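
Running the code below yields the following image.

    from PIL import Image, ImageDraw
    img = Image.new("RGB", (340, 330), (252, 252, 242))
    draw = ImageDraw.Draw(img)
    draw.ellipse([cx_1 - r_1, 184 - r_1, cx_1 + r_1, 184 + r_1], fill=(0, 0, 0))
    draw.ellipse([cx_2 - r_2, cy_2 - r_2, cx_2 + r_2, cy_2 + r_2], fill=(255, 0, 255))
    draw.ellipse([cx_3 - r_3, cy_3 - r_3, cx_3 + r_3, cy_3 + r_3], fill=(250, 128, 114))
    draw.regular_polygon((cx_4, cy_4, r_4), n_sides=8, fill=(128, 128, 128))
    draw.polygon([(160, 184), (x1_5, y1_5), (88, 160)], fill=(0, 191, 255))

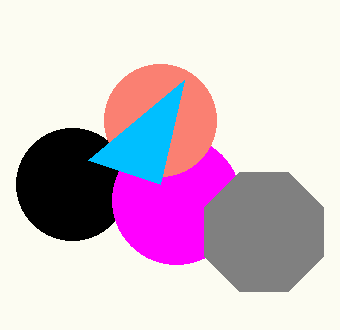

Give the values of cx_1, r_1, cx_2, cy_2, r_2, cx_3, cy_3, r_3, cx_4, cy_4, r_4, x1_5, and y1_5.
cx_1 = 72, r_1 = 56, cx_2 = 176, cy_2 = 200, r_2 = 64, cx_3 = 160, cy_3 = 120, r_3 = 56, cx_4 = 264, cy_4 = 232, r_4 = 64, x1_5 = 184, y1_5 = 80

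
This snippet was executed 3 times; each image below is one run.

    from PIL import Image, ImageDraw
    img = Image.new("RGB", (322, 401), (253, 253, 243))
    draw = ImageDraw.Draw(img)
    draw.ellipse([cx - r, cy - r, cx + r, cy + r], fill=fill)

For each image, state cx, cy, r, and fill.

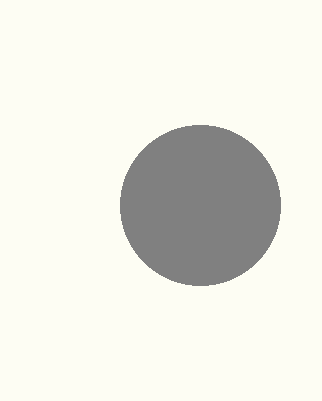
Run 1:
cx = 200; cy = 205; r = 80; fill = 'gray'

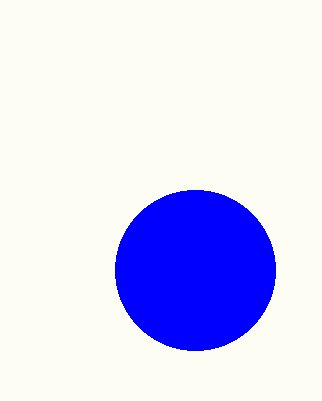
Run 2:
cx = 195; cy = 270; r = 80; fill = 'blue'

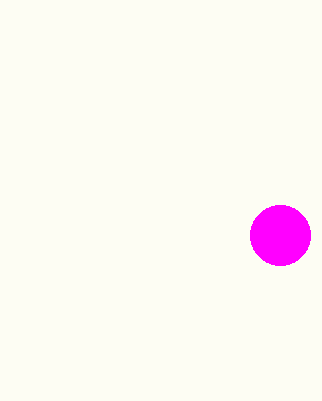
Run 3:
cx = 280, cy = 235, r = 30, fill = 'magenta'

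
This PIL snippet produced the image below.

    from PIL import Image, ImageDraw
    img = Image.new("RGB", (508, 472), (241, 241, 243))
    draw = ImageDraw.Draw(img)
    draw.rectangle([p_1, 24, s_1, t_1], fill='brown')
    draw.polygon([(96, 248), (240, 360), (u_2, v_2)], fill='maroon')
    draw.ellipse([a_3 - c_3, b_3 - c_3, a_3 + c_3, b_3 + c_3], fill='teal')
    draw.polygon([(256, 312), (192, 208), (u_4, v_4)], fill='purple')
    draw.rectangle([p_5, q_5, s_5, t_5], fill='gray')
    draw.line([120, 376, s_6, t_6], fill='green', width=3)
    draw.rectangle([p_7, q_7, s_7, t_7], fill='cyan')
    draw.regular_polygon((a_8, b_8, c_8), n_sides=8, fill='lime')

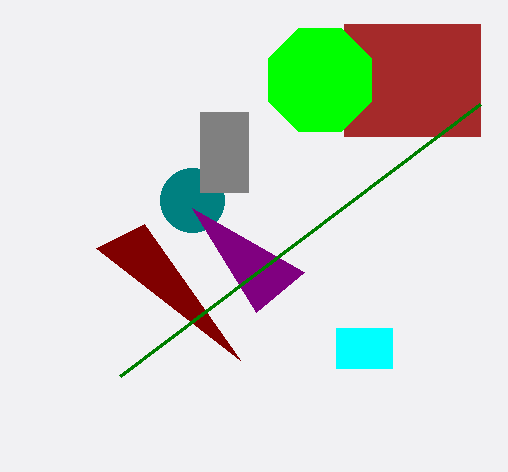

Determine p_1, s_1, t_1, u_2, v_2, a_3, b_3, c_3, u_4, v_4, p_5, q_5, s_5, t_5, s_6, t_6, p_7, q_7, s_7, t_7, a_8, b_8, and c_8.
p_1 = 344, s_1 = 480, t_1 = 136, u_2 = 144, v_2 = 224, a_3 = 192, b_3 = 200, c_3 = 32, u_4 = 304, v_4 = 272, p_5 = 200, q_5 = 112, s_5 = 248, t_5 = 192, s_6 = 480, t_6 = 104, p_7 = 336, q_7 = 328, s_7 = 392, t_7 = 368, a_8 = 320, b_8 = 80, c_8 = 56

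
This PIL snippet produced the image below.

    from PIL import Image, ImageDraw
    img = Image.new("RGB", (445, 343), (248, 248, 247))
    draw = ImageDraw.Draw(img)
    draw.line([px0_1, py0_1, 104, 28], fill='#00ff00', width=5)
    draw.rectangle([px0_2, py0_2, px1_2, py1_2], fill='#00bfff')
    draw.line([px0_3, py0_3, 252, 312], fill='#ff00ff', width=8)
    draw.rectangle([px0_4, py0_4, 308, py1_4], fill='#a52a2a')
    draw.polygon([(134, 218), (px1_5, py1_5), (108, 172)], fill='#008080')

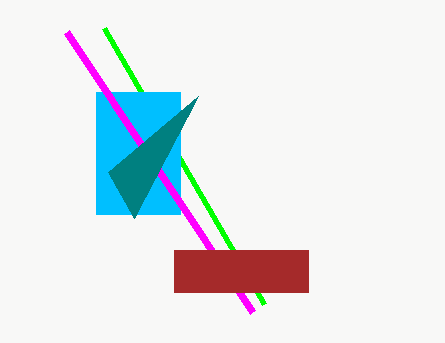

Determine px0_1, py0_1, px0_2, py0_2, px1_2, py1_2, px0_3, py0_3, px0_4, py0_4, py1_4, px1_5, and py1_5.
px0_1 = 264, py0_1 = 304, px0_2 = 96, py0_2 = 92, px1_2 = 180, py1_2 = 214, px0_3 = 66, py0_3 = 32, px0_4 = 174, py0_4 = 250, py1_4 = 292, px1_5 = 198, py1_5 = 96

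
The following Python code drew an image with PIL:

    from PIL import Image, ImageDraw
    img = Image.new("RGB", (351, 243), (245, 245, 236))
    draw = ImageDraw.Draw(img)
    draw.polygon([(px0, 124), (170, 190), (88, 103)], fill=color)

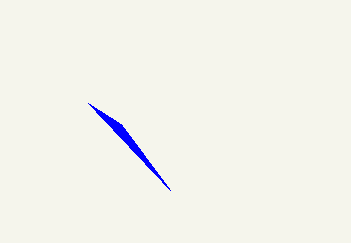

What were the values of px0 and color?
px0 = 121; color = 'blue'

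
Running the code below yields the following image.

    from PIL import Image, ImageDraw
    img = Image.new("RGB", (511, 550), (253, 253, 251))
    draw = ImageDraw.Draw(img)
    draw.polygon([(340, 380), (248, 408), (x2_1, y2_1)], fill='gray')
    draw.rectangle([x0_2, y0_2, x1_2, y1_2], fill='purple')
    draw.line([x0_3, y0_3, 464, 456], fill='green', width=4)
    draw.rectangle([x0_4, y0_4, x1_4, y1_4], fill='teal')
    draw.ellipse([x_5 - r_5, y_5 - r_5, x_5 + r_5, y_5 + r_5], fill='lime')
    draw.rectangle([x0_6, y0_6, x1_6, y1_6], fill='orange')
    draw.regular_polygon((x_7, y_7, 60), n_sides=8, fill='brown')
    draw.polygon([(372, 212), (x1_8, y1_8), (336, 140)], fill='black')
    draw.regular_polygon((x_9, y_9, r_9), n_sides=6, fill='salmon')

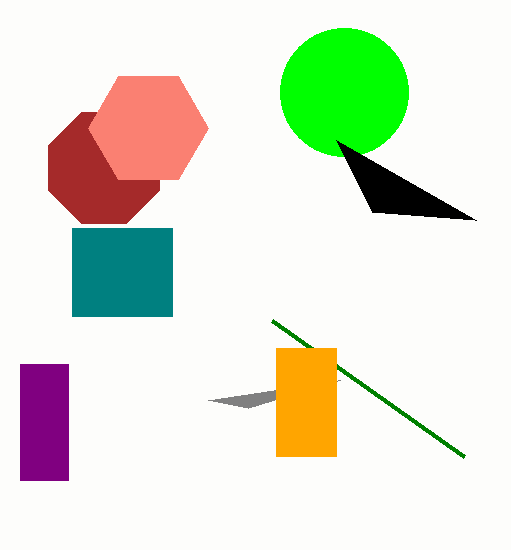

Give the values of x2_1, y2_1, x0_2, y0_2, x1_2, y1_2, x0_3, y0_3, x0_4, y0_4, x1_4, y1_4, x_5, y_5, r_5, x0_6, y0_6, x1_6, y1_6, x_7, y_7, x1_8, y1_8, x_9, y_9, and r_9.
x2_1 = 208; y2_1 = 400; x0_2 = 20; y0_2 = 364; x1_2 = 68; y1_2 = 480; x0_3 = 272; y0_3 = 320; x0_4 = 72; y0_4 = 228; x1_4 = 172; y1_4 = 316; x_5 = 344; y_5 = 92; r_5 = 64; x0_6 = 276; y0_6 = 348; x1_6 = 336; y1_6 = 456; x_7 = 104; y_7 = 168; x1_8 = 476; y1_8 = 220; x_9 = 148; y_9 = 128; r_9 = 60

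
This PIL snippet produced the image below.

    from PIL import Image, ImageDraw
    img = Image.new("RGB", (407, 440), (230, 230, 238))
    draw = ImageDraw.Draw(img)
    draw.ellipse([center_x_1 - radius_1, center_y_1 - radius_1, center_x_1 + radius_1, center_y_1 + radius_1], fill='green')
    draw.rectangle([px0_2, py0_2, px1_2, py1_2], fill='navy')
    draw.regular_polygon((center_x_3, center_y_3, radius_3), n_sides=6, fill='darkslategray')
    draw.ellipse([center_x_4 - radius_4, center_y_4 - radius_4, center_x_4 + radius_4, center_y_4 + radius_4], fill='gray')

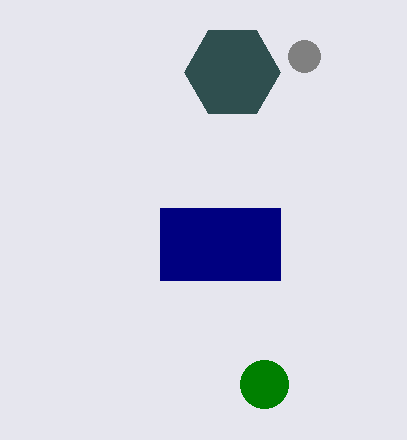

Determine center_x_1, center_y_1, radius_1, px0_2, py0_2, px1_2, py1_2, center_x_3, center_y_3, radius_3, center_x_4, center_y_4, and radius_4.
center_x_1 = 264, center_y_1 = 384, radius_1 = 24, px0_2 = 160, py0_2 = 208, px1_2 = 280, py1_2 = 280, center_x_3 = 232, center_y_3 = 72, radius_3 = 48, center_x_4 = 304, center_y_4 = 56, radius_4 = 16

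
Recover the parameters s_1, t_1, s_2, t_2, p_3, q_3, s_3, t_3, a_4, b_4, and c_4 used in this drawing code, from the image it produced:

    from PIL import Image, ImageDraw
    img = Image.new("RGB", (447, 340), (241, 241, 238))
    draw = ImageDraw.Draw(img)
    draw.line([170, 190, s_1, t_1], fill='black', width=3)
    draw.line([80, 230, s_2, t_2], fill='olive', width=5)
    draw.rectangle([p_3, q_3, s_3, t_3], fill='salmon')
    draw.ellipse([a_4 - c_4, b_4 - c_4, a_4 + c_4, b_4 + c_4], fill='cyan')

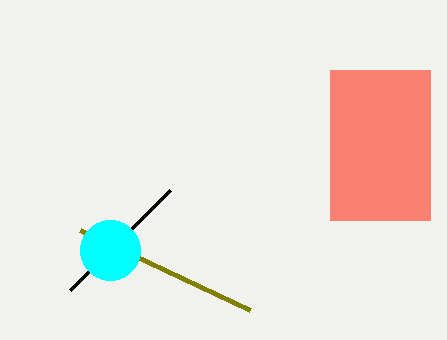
s_1 = 70, t_1 = 290, s_2 = 250, t_2 = 310, p_3 = 330, q_3 = 70, s_3 = 430, t_3 = 220, a_4 = 110, b_4 = 250, c_4 = 30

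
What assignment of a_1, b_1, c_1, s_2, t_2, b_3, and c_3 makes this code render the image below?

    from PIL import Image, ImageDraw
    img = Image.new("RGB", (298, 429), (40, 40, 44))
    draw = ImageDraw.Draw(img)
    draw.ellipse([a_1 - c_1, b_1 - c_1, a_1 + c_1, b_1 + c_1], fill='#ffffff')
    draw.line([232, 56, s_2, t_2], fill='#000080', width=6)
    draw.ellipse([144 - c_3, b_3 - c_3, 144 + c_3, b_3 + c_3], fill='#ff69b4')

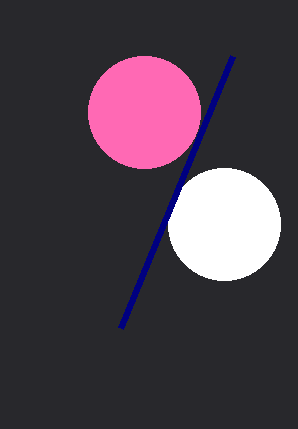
a_1 = 224, b_1 = 224, c_1 = 56, s_2 = 120, t_2 = 328, b_3 = 112, c_3 = 56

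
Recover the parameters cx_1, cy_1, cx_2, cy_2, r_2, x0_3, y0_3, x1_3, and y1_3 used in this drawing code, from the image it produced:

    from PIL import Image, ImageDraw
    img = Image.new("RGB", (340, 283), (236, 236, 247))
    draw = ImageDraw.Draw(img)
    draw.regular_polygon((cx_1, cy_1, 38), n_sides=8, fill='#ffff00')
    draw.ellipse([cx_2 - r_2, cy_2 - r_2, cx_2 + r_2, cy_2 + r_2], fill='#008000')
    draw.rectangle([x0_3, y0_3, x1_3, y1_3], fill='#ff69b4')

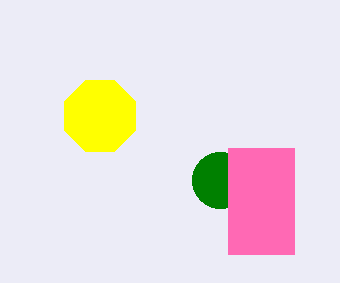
cx_1 = 100, cy_1 = 116, cx_2 = 220, cy_2 = 180, r_2 = 28, x0_3 = 228, y0_3 = 148, x1_3 = 294, y1_3 = 254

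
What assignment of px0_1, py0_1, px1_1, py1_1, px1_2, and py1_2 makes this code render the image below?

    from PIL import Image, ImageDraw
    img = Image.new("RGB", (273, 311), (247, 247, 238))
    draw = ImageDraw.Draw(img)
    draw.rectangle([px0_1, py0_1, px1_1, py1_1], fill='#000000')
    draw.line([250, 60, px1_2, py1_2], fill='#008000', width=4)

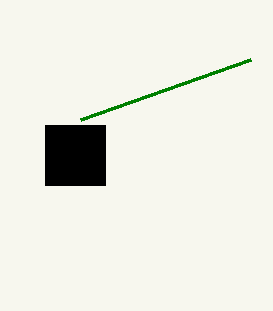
px0_1 = 45, py0_1 = 125, px1_1 = 105, py1_1 = 185, px1_2 = 80, py1_2 = 120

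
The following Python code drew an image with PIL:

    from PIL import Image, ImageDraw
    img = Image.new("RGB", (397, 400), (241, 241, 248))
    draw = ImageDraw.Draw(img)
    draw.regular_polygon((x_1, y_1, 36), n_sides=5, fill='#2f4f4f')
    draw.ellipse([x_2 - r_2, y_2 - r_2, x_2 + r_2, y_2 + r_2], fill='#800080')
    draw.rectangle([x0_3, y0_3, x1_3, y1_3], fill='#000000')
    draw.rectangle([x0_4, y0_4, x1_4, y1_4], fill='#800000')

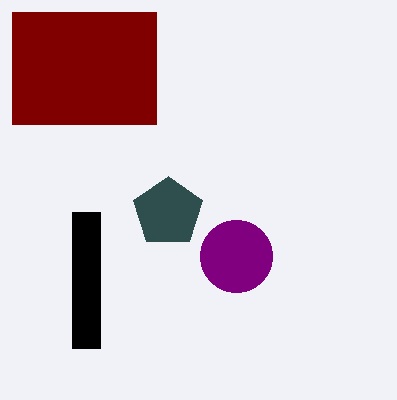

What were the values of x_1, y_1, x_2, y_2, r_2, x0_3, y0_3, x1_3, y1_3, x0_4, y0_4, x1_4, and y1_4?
x_1 = 168; y_1 = 212; x_2 = 236; y_2 = 256; r_2 = 36; x0_3 = 72; y0_3 = 212; x1_3 = 100; y1_3 = 348; x0_4 = 12; y0_4 = 12; x1_4 = 156; y1_4 = 124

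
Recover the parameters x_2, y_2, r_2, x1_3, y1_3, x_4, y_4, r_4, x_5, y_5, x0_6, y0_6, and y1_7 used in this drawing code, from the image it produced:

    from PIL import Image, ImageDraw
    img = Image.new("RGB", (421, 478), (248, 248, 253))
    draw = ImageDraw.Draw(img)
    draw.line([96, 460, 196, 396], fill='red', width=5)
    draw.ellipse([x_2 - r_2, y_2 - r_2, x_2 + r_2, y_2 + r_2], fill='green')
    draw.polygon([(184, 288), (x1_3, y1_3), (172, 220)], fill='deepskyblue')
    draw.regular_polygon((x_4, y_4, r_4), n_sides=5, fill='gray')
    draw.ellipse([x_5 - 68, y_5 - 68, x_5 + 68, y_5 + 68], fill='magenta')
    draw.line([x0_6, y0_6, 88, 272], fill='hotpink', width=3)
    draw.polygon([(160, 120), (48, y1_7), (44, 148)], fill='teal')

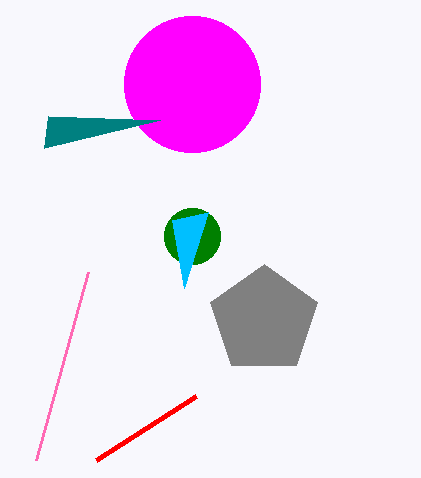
x_2 = 192; y_2 = 236; r_2 = 28; x1_3 = 208; y1_3 = 212; x_4 = 264; y_4 = 320; r_4 = 56; x_5 = 192; y_5 = 84; x0_6 = 36; y0_6 = 460; y1_7 = 116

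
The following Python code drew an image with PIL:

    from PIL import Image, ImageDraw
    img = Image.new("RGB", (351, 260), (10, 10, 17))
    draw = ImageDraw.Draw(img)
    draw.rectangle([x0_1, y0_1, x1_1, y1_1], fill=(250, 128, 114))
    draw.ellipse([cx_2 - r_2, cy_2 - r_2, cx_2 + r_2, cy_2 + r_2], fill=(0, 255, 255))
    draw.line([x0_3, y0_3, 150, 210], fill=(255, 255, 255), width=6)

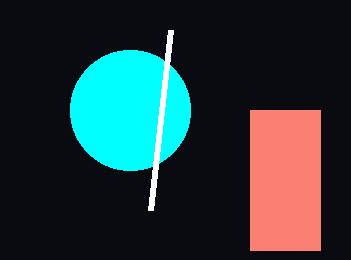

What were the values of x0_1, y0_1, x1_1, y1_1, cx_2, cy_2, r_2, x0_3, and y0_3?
x0_1 = 250; y0_1 = 110; x1_1 = 320; y1_1 = 250; cx_2 = 130; cy_2 = 110; r_2 = 60; x0_3 = 170; y0_3 = 30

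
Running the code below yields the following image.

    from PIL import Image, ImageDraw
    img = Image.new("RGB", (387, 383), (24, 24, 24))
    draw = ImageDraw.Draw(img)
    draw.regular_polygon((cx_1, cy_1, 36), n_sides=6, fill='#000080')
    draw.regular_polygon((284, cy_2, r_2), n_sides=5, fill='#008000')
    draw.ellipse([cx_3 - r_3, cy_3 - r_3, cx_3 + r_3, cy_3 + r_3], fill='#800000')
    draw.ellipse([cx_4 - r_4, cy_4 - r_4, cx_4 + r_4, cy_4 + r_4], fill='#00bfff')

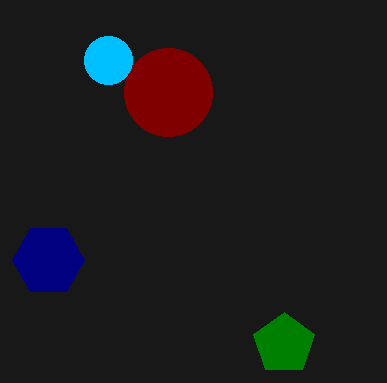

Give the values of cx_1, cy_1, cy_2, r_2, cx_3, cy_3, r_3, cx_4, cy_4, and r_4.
cx_1 = 48; cy_1 = 260; cy_2 = 344; r_2 = 32; cx_3 = 168; cy_3 = 92; r_3 = 44; cx_4 = 108; cy_4 = 60; r_4 = 24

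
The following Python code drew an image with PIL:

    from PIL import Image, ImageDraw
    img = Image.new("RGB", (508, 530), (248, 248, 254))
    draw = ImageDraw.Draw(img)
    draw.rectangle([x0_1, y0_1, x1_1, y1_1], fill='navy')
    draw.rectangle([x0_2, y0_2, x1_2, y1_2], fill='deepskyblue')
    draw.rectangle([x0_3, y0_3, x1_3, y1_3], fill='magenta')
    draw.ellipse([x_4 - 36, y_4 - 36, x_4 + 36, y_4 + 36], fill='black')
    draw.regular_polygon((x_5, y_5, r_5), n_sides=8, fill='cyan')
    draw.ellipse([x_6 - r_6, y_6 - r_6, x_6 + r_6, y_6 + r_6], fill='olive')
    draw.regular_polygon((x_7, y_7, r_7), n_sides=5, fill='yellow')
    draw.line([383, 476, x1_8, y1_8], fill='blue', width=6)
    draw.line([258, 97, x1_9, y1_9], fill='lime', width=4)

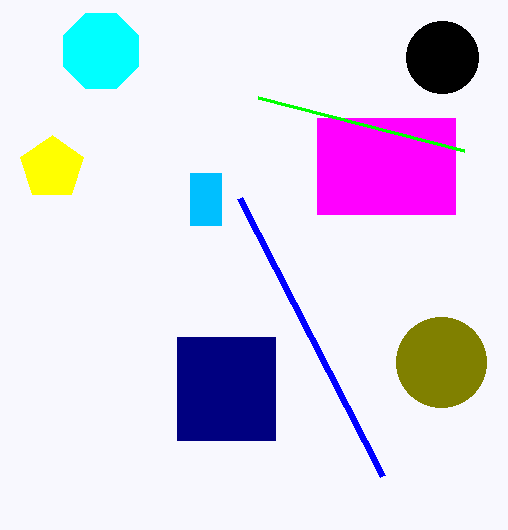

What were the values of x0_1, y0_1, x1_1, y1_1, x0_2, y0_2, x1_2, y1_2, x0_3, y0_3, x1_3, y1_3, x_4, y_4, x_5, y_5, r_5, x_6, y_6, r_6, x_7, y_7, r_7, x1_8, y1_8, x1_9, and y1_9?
x0_1 = 177; y0_1 = 337; x1_1 = 275; y1_1 = 440; x0_2 = 190; y0_2 = 173; x1_2 = 221; y1_2 = 225; x0_3 = 317; y0_3 = 118; x1_3 = 455; y1_3 = 214; x_4 = 442; y_4 = 57; x_5 = 101; y_5 = 51; r_5 = 41; x_6 = 441; y_6 = 362; r_6 = 45; x_7 = 52; y_7 = 168; r_7 = 33; x1_8 = 240; y1_8 = 198; x1_9 = 464; y1_9 = 150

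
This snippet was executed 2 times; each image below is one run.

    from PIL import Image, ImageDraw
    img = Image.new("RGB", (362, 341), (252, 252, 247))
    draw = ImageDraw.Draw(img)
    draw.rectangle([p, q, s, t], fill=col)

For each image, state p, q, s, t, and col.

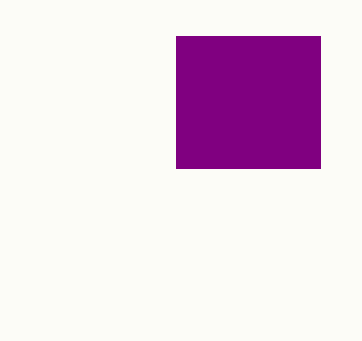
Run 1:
p = 176
q = 36
s = 320
t = 168
col = 'purple'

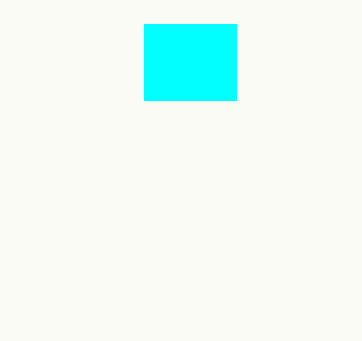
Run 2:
p = 144; q = 24; s = 236; t = 100; col = 'cyan'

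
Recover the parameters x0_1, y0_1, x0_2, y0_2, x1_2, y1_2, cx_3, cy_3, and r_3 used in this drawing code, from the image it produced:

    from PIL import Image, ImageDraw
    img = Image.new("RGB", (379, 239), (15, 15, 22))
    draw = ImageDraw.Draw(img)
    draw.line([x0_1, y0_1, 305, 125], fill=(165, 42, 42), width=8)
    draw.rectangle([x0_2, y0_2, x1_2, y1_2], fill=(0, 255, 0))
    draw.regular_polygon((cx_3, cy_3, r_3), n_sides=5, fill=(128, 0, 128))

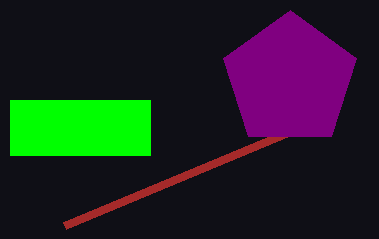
x0_1 = 65, y0_1 = 225, x0_2 = 10, y0_2 = 100, x1_2 = 150, y1_2 = 155, cx_3 = 290, cy_3 = 80, r_3 = 70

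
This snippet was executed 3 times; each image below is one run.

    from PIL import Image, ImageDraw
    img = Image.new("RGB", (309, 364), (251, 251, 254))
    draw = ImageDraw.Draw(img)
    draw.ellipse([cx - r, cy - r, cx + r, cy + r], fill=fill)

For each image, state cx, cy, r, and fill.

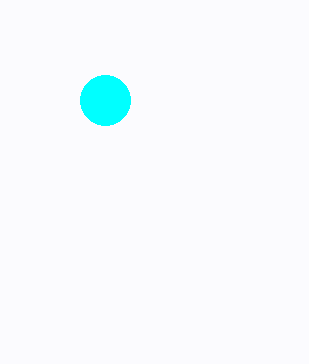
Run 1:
cx = 105; cy = 100; r = 25; fill = 'cyan'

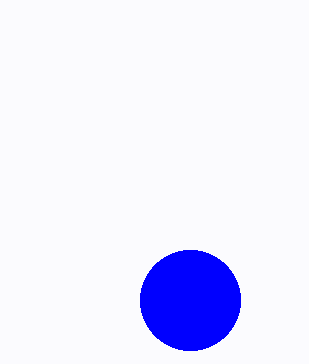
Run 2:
cx = 190; cy = 300; r = 50; fill = 'blue'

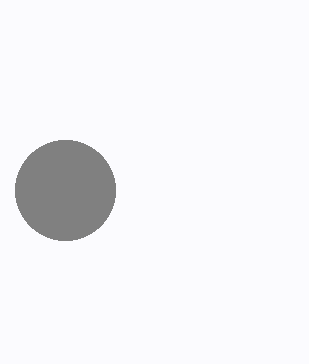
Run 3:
cx = 65; cy = 190; r = 50; fill = 'gray'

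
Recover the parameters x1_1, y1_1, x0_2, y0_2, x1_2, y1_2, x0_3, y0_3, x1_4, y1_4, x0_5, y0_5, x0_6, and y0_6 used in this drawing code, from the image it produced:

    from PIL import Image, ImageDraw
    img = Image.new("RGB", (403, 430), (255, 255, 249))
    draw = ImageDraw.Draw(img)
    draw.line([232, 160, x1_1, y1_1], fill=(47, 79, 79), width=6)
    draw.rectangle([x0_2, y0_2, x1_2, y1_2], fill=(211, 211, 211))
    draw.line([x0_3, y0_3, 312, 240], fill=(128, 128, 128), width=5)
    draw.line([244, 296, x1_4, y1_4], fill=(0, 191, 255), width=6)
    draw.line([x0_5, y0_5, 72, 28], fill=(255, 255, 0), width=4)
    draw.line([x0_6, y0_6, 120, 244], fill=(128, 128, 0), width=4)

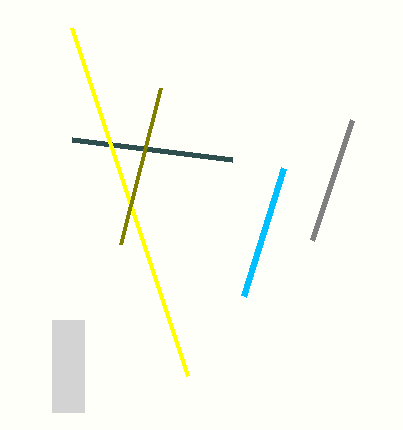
x1_1 = 72; y1_1 = 140; x0_2 = 52; y0_2 = 320; x1_2 = 84; y1_2 = 412; x0_3 = 352; y0_3 = 120; x1_4 = 284; y1_4 = 168; x0_5 = 188; y0_5 = 376; x0_6 = 160; y0_6 = 88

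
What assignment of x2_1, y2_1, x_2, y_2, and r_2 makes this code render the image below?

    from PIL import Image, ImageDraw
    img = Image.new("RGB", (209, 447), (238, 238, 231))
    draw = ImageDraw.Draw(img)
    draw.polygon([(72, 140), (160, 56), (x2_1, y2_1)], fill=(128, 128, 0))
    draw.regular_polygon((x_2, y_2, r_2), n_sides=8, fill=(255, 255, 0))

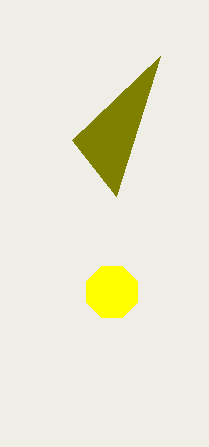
x2_1 = 116
y2_1 = 196
x_2 = 112
y_2 = 292
r_2 = 28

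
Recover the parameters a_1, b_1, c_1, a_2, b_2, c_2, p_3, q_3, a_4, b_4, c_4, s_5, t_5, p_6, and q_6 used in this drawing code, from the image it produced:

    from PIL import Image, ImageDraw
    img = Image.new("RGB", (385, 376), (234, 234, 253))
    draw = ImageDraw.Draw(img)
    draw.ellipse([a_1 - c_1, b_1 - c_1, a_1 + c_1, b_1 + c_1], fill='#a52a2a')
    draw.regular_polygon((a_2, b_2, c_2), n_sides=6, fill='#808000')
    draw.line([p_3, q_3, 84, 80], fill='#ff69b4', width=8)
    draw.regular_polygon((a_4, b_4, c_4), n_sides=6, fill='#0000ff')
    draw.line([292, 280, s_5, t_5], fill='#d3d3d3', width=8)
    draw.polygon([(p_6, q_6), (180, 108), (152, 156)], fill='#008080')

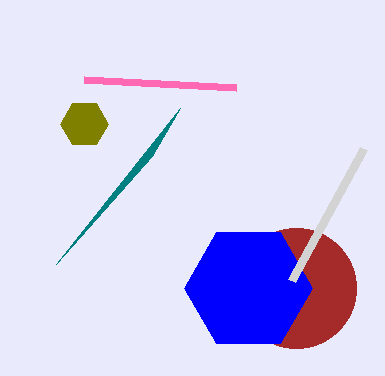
a_1 = 296
b_1 = 288
c_1 = 60
a_2 = 84
b_2 = 124
c_2 = 24
p_3 = 236
q_3 = 88
a_4 = 248
b_4 = 288
c_4 = 64
s_5 = 364
t_5 = 148
p_6 = 56
q_6 = 264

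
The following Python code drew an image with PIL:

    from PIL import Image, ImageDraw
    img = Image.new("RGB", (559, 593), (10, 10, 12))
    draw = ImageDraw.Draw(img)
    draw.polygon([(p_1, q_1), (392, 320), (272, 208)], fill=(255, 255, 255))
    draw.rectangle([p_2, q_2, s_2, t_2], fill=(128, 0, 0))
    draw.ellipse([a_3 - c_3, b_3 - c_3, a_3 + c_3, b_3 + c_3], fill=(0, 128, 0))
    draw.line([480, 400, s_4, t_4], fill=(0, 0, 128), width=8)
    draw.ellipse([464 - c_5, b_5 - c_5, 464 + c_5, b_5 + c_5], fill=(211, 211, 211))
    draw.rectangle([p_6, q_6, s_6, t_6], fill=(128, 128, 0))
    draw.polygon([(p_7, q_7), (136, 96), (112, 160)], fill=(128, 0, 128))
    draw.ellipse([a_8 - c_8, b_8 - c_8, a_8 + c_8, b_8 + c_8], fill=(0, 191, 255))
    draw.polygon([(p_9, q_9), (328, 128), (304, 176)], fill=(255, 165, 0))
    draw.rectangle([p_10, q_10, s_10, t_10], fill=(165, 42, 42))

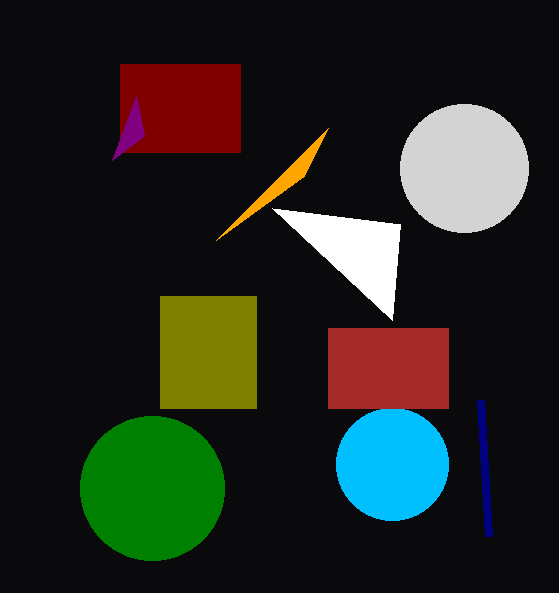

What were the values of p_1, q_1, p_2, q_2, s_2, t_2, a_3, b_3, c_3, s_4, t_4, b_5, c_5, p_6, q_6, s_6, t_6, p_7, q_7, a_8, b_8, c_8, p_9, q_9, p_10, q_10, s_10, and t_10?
p_1 = 400; q_1 = 224; p_2 = 120; q_2 = 64; s_2 = 240; t_2 = 152; a_3 = 152; b_3 = 488; c_3 = 72; s_4 = 488; t_4 = 536; b_5 = 168; c_5 = 64; p_6 = 160; q_6 = 296; s_6 = 256; t_6 = 408; p_7 = 144; q_7 = 136; a_8 = 392; b_8 = 464; c_8 = 56; p_9 = 216; q_9 = 240; p_10 = 328; q_10 = 328; s_10 = 448; t_10 = 408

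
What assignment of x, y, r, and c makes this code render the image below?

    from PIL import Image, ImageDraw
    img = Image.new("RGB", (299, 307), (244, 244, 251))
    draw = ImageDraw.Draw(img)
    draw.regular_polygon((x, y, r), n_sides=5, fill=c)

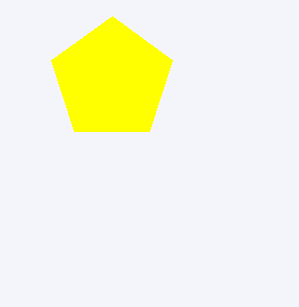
x = 112
y = 80
r = 64
c = 'yellow'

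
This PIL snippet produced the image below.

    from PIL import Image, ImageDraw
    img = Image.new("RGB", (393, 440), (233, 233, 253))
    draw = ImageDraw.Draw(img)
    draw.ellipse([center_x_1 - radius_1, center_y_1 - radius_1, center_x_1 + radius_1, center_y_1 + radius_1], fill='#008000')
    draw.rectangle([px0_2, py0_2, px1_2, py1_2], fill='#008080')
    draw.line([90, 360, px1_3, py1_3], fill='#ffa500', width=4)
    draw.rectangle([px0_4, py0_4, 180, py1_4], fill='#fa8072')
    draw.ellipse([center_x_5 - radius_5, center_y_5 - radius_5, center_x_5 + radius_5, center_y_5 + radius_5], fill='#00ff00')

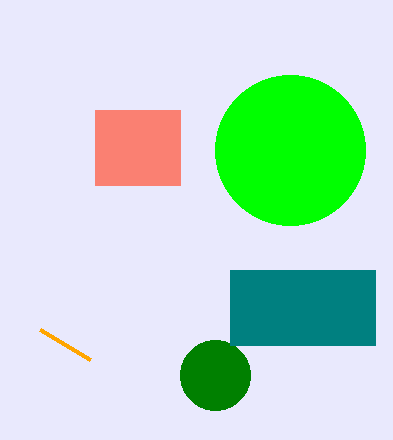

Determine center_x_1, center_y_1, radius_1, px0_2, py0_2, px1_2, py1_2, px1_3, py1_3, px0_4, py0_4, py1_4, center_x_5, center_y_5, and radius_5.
center_x_1 = 215, center_y_1 = 375, radius_1 = 35, px0_2 = 230, py0_2 = 270, px1_2 = 375, py1_2 = 345, px1_3 = 40, py1_3 = 330, px0_4 = 95, py0_4 = 110, py1_4 = 185, center_x_5 = 290, center_y_5 = 150, radius_5 = 75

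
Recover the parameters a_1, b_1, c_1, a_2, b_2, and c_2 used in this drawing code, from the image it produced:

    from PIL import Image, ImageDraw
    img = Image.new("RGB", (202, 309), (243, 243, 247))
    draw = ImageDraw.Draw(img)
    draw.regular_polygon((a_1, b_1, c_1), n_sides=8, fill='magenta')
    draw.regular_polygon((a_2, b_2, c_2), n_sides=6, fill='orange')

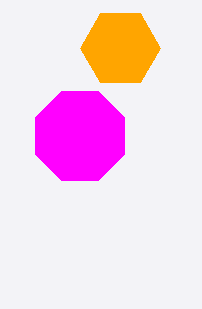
a_1 = 80; b_1 = 136; c_1 = 48; a_2 = 120; b_2 = 48; c_2 = 40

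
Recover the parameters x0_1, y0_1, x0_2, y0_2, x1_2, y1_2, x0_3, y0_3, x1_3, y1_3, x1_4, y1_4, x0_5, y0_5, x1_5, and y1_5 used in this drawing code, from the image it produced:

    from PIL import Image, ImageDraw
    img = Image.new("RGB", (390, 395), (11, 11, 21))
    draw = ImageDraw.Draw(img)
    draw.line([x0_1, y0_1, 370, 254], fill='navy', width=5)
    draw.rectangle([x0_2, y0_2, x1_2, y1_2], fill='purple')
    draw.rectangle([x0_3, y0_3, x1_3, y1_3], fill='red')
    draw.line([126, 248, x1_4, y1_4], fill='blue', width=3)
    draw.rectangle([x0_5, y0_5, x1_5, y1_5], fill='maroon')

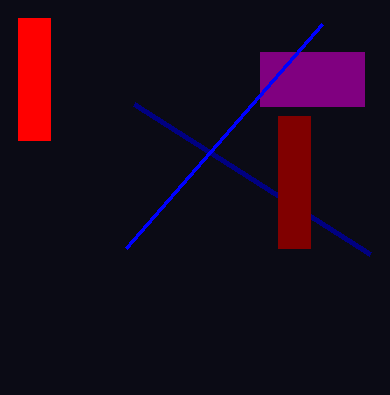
x0_1 = 134
y0_1 = 104
x0_2 = 260
y0_2 = 52
x1_2 = 364
y1_2 = 106
x0_3 = 18
y0_3 = 18
x1_3 = 50
y1_3 = 140
x1_4 = 322
y1_4 = 24
x0_5 = 278
y0_5 = 116
x1_5 = 310
y1_5 = 248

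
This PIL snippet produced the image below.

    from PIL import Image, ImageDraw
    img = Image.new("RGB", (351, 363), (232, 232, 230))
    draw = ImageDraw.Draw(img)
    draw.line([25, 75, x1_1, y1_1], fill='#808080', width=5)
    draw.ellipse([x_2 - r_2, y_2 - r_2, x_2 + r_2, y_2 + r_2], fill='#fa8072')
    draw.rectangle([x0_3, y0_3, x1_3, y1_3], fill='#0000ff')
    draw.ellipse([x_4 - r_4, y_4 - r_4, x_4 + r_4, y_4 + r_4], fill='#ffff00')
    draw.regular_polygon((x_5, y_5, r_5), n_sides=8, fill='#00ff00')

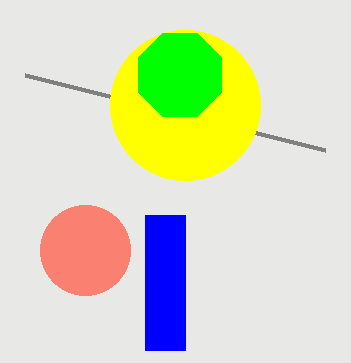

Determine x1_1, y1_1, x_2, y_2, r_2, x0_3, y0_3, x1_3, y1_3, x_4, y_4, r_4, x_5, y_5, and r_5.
x1_1 = 325, y1_1 = 150, x_2 = 85, y_2 = 250, r_2 = 45, x0_3 = 145, y0_3 = 215, x1_3 = 185, y1_3 = 350, x_4 = 185, y_4 = 105, r_4 = 75, x_5 = 180, y_5 = 75, r_5 = 45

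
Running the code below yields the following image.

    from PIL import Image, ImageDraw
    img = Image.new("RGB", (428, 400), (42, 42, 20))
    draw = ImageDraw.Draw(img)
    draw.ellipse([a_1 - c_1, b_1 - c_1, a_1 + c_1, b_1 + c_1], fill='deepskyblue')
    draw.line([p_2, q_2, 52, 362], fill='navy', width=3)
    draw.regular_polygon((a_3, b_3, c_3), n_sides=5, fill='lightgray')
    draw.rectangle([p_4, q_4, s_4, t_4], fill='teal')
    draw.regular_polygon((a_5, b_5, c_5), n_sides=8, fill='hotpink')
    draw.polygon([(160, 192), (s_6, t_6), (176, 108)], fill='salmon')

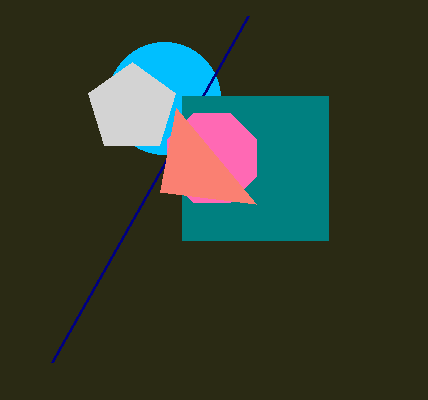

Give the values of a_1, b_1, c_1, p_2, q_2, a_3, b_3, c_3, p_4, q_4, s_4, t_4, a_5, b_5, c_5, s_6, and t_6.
a_1 = 164, b_1 = 98, c_1 = 56, p_2 = 248, q_2 = 16, a_3 = 132, b_3 = 108, c_3 = 46, p_4 = 182, q_4 = 96, s_4 = 328, t_4 = 240, a_5 = 212, b_5 = 158, c_5 = 48, s_6 = 256, t_6 = 204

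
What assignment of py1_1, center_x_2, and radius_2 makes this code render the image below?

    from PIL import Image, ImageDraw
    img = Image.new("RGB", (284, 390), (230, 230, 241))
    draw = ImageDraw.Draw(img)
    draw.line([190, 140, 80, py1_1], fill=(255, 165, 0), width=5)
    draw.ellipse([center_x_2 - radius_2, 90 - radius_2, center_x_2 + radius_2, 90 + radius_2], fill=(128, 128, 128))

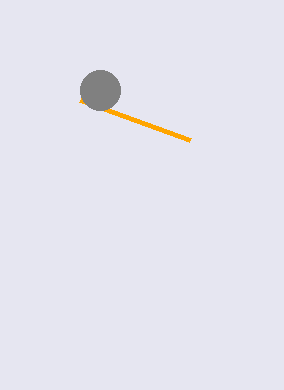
py1_1 = 100
center_x_2 = 100
radius_2 = 20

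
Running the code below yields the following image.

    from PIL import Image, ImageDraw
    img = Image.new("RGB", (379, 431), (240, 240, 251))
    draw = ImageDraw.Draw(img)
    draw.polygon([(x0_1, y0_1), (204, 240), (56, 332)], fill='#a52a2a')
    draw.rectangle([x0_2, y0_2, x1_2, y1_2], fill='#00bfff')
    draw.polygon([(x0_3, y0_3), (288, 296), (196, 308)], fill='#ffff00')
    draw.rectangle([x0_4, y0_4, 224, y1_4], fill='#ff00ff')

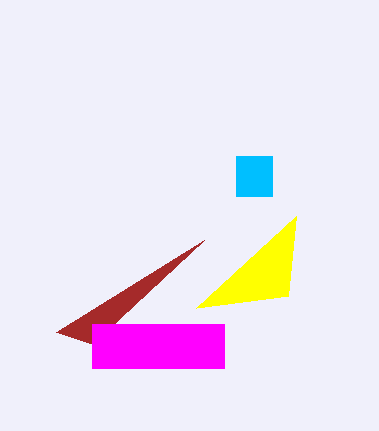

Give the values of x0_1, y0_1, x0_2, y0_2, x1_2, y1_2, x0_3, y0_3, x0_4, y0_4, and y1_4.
x0_1 = 92, y0_1 = 344, x0_2 = 236, y0_2 = 156, x1_2 = 272, y1_2 = 196, x0_3 = 296, y0_3 = 216, x0_4 = 92, y0_4 = 324, y1_4 = 368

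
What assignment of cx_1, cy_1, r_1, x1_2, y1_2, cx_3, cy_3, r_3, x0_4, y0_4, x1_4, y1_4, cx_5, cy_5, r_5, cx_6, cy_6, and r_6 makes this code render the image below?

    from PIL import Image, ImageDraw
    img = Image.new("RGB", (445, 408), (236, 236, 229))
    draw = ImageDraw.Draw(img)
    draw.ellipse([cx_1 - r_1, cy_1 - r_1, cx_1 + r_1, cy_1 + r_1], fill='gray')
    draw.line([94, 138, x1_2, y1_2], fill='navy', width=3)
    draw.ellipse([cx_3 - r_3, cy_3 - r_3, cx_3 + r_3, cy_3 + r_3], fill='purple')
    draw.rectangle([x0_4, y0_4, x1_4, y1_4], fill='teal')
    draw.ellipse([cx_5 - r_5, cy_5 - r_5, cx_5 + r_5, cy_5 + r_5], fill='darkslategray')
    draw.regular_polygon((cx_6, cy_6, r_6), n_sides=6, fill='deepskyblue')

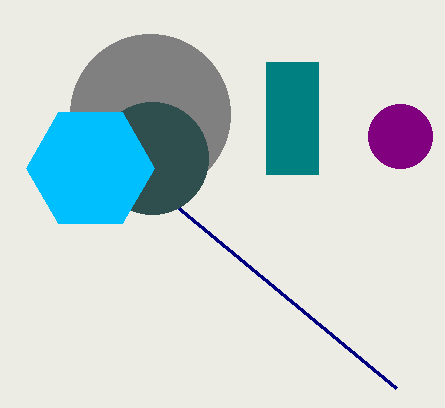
cx_1 = 150; cy_1 = 114; r_1 = 80; x1_2 = 396; y1_2 = 388; cx_3 = 400; cy_3 = 136; r_3 = 32; x0_4 = 266; y0_4 = 62; x1_4 = 318; y1_4 = 174; cx_5 = 152; cy_5 = 158; r_5 = 56; cx_6 = 90; cy_6 = 168; r_6 = 64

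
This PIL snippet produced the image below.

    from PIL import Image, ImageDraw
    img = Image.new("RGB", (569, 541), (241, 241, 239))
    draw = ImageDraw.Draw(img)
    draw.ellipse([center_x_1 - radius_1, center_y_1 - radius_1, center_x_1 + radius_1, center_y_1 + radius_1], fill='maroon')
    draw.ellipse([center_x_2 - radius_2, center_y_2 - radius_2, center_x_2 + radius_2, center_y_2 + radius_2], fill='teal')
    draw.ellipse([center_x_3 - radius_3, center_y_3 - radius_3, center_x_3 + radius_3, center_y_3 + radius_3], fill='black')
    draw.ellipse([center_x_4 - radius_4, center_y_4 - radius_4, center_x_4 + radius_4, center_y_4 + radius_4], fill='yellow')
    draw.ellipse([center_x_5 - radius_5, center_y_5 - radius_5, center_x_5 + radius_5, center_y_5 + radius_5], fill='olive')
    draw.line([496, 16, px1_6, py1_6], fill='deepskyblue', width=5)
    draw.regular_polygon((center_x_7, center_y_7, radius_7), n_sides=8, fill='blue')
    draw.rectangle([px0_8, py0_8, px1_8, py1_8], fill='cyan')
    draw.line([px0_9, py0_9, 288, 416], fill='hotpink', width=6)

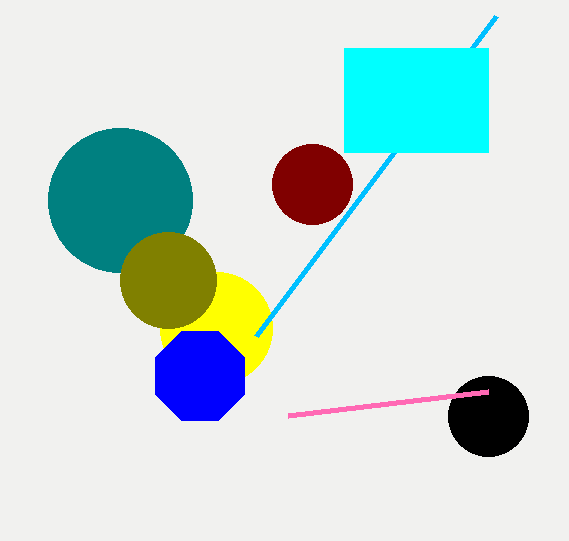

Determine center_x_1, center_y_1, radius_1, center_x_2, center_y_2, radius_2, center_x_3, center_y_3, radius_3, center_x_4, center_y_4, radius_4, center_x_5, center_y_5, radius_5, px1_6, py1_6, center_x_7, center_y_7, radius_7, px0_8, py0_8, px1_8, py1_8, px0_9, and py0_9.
center_x_1 = 312; center_y_1 = 184; radius_1 = 40; center_x_2 = 120; center_y_2 = 200; radius_2 = 72; center_x_3 = 488; center_y_3 = 416; radius_3 = 40; center_x_4 = 216; center_y_4 = 328; radius_4 = 56; center_x_5 = 168; center_y_5 = 280; radius_5 = 48; px1_6 = 256; py1_6 = 336; center_x_7 = 200; center_y_7 = 376; radius_7 = 48; px0_8 = 344; py0_8 = 48; px1_8 = 488; py1_8 = 152; px0_9 = 488; py0_9 = 392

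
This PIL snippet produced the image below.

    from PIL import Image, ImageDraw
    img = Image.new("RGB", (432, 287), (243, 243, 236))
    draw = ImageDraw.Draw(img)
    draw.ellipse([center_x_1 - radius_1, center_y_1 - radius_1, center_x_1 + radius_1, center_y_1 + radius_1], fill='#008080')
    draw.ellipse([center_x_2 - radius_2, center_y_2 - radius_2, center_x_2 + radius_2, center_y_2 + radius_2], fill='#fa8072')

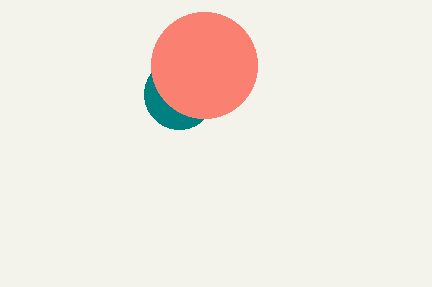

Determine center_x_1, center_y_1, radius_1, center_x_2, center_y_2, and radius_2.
center_x_1 = 179
center_y_1 = 94
radius_1 = 35
center_x_2 = 204
center_y_2 = 65
radius_2 = 53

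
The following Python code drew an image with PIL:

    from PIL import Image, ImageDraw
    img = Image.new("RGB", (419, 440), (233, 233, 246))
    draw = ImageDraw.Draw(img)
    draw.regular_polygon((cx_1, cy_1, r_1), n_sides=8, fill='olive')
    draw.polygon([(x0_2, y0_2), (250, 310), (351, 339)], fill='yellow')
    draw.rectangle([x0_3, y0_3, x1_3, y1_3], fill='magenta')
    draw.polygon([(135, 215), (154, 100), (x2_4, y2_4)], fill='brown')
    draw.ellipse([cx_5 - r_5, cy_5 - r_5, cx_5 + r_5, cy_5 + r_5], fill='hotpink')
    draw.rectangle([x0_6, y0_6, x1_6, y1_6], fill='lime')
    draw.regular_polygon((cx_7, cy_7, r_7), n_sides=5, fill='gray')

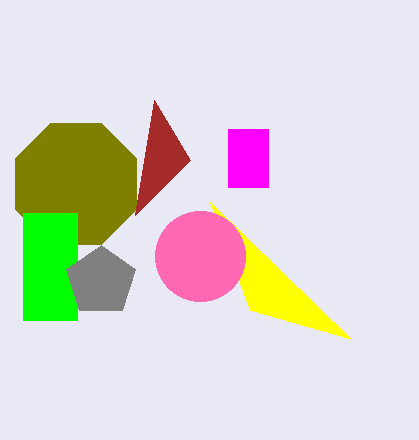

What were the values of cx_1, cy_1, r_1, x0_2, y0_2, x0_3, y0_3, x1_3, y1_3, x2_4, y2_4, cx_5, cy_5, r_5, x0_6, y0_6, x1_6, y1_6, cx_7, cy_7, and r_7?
cx_1 = 76, cy_1 = 184, r_1 = 66, x0_2 = 210, y0_2 = 202, x0_3 = 228, y0_3 = 129, x1_3 = 268, y1_3 = 187, x2_4 = 190, y2_4 = 160, cx_5 = 200, cy_5 = 256, r_5 = 45, x0_6 = 23, y0_6 = 213, x1_6 = 77, y1_6 = 320, cx_7 = 101, cy_7 = 281, r_7 = 36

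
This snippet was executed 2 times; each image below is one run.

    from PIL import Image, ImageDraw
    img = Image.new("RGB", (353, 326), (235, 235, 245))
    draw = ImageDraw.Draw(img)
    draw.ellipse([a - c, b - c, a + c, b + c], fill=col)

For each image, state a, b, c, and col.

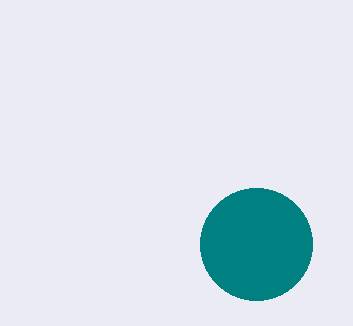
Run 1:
a = 256
b = 244
c = 56
col = 'teal'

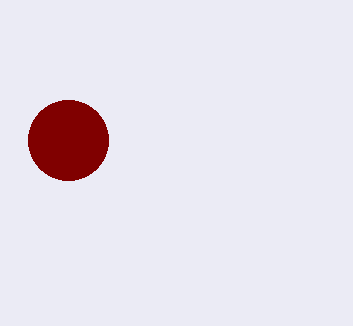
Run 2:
a = 68, b = 140, c = 40, col = 'maroon'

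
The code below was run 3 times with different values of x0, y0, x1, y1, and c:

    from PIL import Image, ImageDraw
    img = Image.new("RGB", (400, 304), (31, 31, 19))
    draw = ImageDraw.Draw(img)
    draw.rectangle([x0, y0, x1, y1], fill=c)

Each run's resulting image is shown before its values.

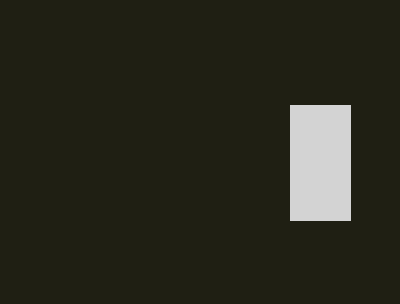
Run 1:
x0 = 290; y0 = 105; x1 = 350; y1 = 220; c = 'lightgray'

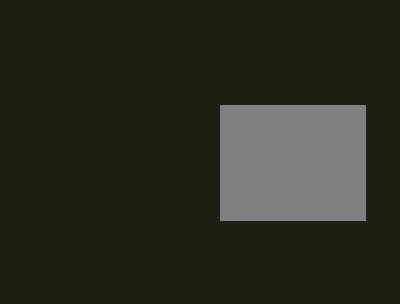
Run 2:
x0 = 220, y0 = 105, x1 = 365, y1 = 220, c = 'gray'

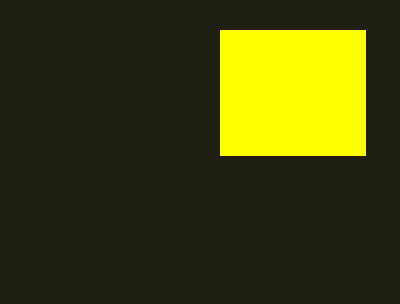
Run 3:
x0 = 220; y0 = 30; x1 = 365; y1 = 155; c = 'yellow'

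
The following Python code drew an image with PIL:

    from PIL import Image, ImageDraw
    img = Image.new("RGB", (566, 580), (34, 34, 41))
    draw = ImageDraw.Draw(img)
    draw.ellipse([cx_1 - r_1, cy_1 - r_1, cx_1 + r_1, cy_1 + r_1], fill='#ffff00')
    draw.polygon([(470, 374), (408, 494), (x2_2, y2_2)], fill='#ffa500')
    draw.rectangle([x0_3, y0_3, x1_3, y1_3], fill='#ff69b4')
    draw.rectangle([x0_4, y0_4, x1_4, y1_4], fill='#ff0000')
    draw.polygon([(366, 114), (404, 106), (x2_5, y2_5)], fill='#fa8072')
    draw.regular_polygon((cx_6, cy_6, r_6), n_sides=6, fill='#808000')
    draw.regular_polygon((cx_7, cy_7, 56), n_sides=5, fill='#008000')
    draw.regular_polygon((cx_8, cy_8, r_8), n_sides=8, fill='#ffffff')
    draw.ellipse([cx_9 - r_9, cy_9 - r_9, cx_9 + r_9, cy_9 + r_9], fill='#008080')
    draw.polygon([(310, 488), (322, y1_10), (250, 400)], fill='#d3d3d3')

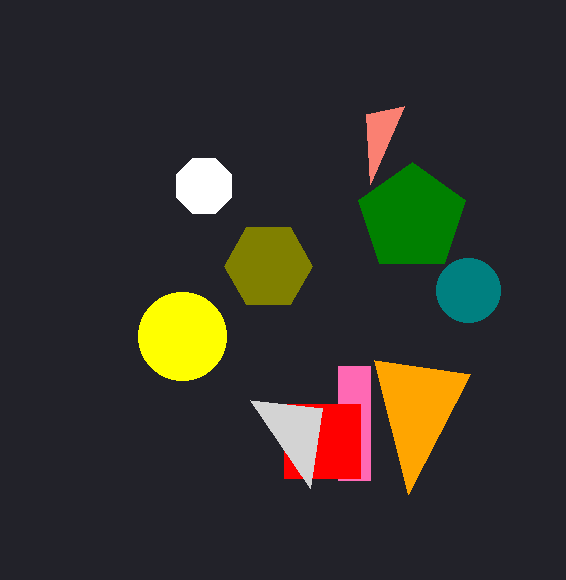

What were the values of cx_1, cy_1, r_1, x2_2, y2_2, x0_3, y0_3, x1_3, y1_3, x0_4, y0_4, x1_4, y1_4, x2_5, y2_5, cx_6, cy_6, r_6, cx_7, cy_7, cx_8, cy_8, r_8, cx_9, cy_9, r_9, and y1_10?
cx_1 = 182
cy_1 = 336
r_1 = 44
x2_2 = 374
y2_2 = 360
x0_3 = 338
y0_3 = 366
x1_3 = 370
y1_3 = 480
x0_4 = 284
y0_4 = 404
x1_4 = 360
y1_4 = 478
x2_5 = 370
y2_5 = 184
cx_6 = 268
cy_6 = 266
r_6 = 44
cx_7 = 412
cy_7 = 218
cx_8 = 204
cy_8 = 186
r_8 = 30
cx_9 = 468
cy_9 = 290
r_9 = 32
y1_10 = 408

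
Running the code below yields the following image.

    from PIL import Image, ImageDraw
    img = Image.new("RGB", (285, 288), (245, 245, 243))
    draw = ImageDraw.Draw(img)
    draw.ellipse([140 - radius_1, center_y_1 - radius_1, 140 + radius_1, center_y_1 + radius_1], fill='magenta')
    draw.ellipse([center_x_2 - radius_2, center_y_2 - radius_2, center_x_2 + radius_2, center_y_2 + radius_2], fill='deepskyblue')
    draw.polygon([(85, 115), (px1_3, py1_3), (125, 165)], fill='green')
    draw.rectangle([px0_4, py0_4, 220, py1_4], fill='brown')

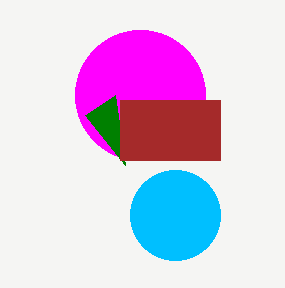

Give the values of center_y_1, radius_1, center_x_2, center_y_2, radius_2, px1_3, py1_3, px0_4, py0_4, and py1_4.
center_y_1 = 95; radius_1 = 65; center_x_2 = 175; center_y_2 = 215; radius_2 = 45; px1_3 = 115; py1_3 = 95; px0_4 = 120; py0_4 = 100; py1_4 = 160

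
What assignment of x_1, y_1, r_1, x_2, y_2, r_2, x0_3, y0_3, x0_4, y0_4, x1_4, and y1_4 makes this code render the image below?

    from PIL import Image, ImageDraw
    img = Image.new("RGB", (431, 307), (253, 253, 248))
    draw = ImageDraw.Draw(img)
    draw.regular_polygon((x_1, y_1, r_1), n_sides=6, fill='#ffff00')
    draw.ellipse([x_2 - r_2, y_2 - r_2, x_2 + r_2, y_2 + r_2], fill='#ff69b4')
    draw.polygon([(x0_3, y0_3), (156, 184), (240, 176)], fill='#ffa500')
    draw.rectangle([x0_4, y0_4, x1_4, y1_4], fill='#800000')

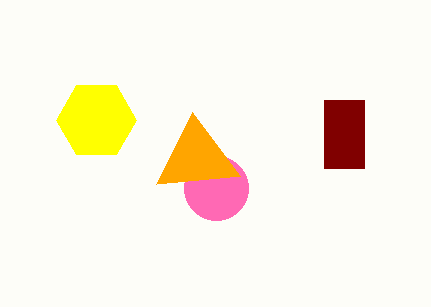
x_1 = 96; y_1 = 120; r_1 = 40; x_2 = 216; y_2 = 188; r_2 = 32; x0_3 = 192; y0_3 = 112; x0_4 = 324; y0_4 = 100; x1_4 = 364; y1_4 = 168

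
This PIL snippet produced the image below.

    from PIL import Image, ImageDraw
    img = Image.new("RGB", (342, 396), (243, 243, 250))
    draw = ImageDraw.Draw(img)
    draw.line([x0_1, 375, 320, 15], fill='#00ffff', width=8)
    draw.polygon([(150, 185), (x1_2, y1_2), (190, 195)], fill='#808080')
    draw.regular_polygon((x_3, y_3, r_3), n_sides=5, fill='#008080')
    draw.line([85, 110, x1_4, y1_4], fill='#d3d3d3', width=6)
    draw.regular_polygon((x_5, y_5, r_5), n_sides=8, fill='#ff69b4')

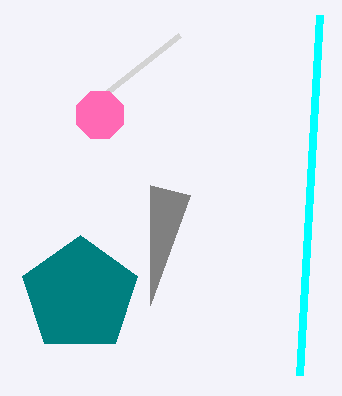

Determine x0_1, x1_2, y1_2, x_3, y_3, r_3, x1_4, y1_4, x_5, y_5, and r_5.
x0_1 = 300
x1_2 = 150
y1_2 = 305
x_3 = 80
y_3 = 295
r_3 = 60
x1_4 = 180
y1_4 = 35
x_5 = 100
y_5 = 115
r_5 = 25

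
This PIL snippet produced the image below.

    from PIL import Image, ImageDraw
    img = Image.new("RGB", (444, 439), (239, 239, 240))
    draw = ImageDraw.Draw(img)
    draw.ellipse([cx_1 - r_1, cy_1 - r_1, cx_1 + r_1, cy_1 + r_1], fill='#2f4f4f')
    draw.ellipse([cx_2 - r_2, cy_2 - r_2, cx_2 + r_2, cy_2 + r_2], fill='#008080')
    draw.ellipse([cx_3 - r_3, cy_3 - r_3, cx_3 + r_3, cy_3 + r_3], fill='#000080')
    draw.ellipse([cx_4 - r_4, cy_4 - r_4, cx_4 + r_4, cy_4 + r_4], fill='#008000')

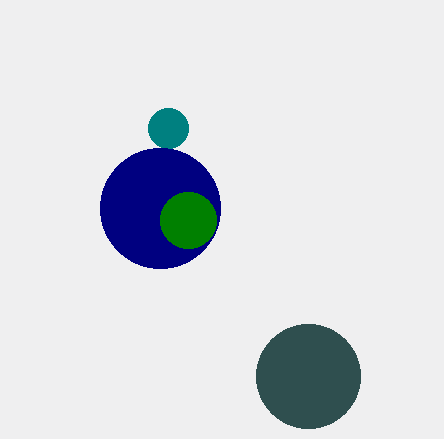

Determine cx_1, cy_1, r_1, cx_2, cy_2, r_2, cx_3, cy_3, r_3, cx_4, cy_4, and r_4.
cx_1 = 308
cy_1 = 376
r_1 = 52
cx_2 = 168
cy_2 = 128
r_2 = 20
cx_3 = 160
cy_3 = 208
r_3 = 60
cx_4 = 188
cy_4 = 220
r_4 = 28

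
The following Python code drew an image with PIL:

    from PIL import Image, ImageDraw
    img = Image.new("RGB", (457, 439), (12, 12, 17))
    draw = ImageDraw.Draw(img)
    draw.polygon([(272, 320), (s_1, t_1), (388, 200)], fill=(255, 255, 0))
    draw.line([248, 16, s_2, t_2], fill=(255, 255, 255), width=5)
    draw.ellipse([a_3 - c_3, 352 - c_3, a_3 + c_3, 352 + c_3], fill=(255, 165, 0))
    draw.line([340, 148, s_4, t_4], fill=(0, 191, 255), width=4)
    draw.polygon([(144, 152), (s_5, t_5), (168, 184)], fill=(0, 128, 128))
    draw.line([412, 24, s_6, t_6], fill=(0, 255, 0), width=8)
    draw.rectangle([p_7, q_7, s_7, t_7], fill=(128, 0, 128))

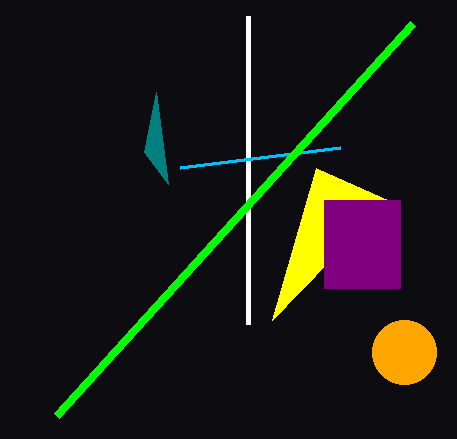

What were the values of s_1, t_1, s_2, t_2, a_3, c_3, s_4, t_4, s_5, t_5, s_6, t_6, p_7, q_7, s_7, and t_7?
s_1 = 316, t_1 = 168, s_2 = 248, t_2 = 324, a_3 = 404, c_3 = 32, s_4 = 180, t_4 = 168, s_5 = 156, t_5 = 92, s_6 = 56, t_6 = 416, p_7 = 324, q_7 = 200, s_7 = 400, t_7 = 288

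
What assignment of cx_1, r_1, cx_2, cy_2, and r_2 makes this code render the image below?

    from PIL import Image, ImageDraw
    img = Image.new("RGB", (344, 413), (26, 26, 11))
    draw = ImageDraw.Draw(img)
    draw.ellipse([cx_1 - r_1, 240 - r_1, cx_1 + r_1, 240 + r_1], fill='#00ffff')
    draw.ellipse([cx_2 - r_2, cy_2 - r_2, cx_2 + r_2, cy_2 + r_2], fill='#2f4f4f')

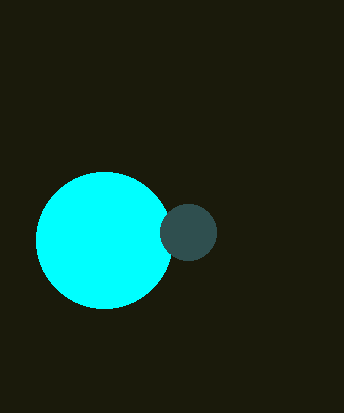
cx_1 = 104
r_1 = 68
cx_2 = 188
cy_2 = 232
r_2 = 28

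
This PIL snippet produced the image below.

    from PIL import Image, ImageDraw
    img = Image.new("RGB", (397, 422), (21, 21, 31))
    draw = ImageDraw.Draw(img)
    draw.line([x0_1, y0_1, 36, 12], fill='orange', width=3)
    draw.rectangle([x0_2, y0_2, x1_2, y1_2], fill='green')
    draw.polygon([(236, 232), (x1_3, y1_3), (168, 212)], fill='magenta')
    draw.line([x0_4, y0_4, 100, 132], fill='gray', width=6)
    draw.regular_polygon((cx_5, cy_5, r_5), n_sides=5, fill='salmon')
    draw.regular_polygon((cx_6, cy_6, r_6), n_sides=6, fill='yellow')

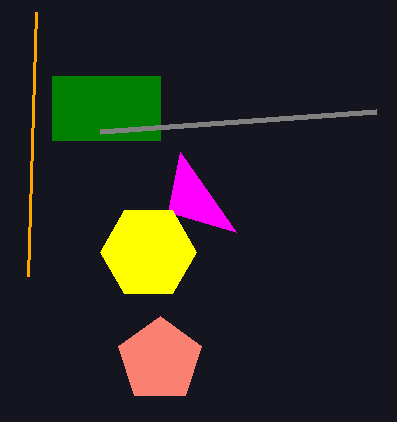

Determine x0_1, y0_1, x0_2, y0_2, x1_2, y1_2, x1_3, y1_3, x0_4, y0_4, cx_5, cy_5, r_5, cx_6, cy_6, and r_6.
x0_1 = 28
y0_1 = 276
x0_2 = 52
y0_2 = 76
x1_2 = 160
y1_2 = 140
x1_3 = 180
y1_3 = 152
x0_4 = 376
y0_4 = 112
cx_5 = 160
cy_5 = 360
r_5 = 44
cx_6 = 148
cy_6 = 252
r_6 = 48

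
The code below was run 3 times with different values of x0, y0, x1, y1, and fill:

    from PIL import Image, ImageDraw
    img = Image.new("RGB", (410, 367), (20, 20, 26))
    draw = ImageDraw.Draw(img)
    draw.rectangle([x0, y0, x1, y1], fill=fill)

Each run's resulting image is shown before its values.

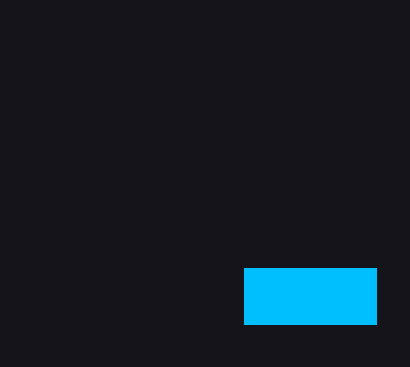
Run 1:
x0 = 244; y0 = 268; x1 = 376; y1 = 324; fill = 'deepskyblue'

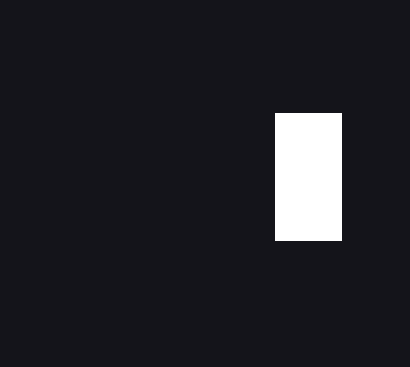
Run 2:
x0 = 275; y0 = 113; x1 = 341; y1 = 240; fill = 'white'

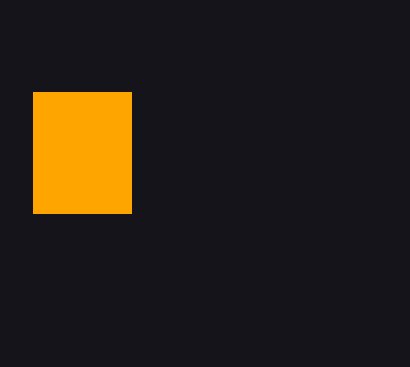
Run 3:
x0 = 33
y0 = 92
x1 = 131
y1 = 213
fill = 'orange'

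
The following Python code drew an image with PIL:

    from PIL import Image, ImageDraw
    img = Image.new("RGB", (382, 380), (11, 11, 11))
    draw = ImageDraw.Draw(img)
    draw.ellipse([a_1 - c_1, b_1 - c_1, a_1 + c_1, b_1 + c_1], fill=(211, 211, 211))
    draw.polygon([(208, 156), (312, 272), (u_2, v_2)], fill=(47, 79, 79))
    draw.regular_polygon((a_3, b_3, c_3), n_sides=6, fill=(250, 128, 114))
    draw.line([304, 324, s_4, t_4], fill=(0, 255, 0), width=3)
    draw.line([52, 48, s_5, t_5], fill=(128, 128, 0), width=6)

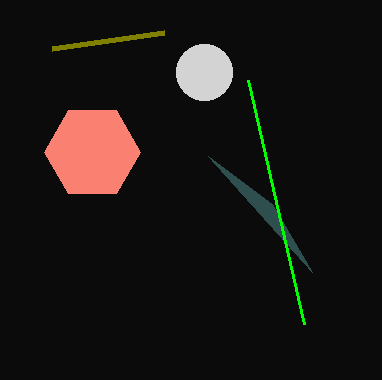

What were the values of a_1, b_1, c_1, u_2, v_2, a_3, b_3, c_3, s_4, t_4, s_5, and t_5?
a_1 = 204
b_1 = 72
c_1 = 28
u_2 = 272
v_2 = 204
a_3 = 92
b_3 = 152
c_3 = 48
s_4 = 248
t_4 = 80
s_5 = 164
t_5 = 32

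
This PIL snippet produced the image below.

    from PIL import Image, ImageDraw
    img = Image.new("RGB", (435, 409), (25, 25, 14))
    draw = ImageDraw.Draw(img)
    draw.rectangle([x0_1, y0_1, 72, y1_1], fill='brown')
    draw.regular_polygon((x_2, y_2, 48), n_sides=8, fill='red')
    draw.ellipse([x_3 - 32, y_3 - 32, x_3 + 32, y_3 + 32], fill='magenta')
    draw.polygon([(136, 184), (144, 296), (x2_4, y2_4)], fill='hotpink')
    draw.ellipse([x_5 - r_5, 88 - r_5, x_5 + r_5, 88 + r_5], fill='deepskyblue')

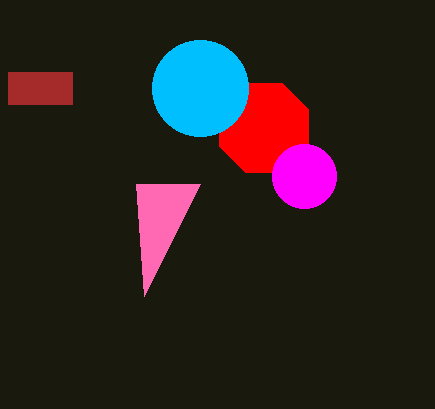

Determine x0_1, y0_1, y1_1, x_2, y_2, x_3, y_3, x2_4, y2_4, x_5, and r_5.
x0_1 = 8; y0_1 = 72; y1_1 = 104; x_2 = 264; y_2 = 128; x_3 = 304; y_3 = 176; x2_4 = 200; y2_4 = 184; x_5 = 200; r_5 = 48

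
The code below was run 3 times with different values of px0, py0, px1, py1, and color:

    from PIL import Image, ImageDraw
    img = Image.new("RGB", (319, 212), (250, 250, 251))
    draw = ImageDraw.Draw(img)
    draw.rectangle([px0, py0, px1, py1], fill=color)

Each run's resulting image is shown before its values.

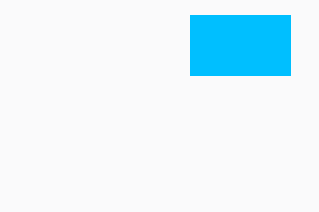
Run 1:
px0 = 190; py0 = 15; px1 = 290; py1 = 75; color = 'deepskyblue'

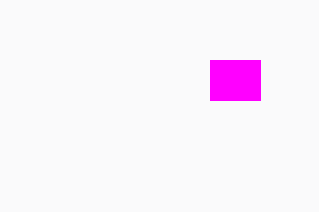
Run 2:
px0 = 210; py0 = 60; px1 = 260; py1 = 100; color = 'magenta'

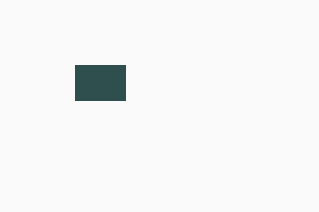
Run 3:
px0 = 75, py0 = 65, px1 = 125, py1 = 100, color = 'darkslategray'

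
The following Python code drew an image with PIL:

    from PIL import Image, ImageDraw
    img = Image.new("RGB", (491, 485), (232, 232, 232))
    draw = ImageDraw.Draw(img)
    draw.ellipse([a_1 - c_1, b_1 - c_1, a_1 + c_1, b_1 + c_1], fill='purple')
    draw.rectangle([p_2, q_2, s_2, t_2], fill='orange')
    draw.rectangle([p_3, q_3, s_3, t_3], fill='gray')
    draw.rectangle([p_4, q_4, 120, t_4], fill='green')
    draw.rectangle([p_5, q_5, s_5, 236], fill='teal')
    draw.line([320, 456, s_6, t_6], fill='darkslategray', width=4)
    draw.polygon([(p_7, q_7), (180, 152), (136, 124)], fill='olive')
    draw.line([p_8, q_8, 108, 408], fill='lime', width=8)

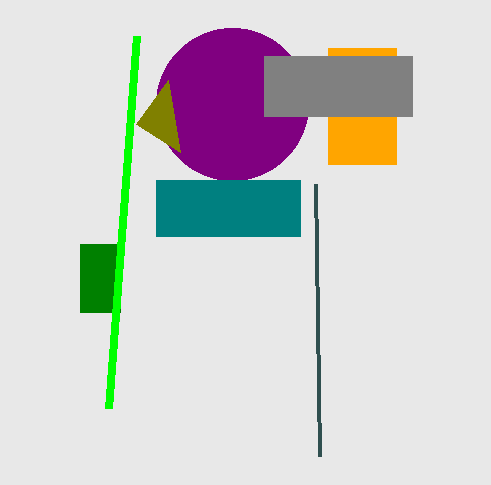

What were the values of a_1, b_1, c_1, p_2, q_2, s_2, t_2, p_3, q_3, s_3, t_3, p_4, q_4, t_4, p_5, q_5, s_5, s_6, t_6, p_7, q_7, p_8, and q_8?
a_1 = 232, b_1 = 104, c_1 = 76, p_2 = 328, q_2 = 48, s_2 = 396, t_2 = 164, p_3 = 264, q_3 = 56, s_3 = 412, t_3 = 116, p_4 = 80, q_4 = 244, t_4 = 312, p_5 = 156, q_5 = 180, s_5 = 300, s_6 = 316, t_6 = 184, p_7 = 168, q_7 = 80, p_8 = 136, q_8 = 36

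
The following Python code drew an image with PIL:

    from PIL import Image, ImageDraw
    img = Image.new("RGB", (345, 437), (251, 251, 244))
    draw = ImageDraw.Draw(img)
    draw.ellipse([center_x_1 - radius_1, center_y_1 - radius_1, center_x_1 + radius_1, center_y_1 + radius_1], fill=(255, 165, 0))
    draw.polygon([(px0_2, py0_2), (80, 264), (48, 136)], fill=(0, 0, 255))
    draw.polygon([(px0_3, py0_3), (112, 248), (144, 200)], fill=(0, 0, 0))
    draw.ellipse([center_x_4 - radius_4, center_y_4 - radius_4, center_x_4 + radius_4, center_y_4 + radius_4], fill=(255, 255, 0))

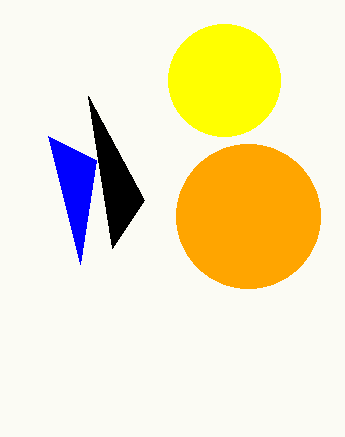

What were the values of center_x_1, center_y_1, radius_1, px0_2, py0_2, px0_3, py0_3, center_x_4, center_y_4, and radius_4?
center_x_1 = 248, center_y_1 = 216, radius_1 = 72, px0_2 = 96, py0_2 = 160, px0_3 = 88, py0_3 = 96, center_x_4 = 224, center_y_4 = 80, radius_4 = 56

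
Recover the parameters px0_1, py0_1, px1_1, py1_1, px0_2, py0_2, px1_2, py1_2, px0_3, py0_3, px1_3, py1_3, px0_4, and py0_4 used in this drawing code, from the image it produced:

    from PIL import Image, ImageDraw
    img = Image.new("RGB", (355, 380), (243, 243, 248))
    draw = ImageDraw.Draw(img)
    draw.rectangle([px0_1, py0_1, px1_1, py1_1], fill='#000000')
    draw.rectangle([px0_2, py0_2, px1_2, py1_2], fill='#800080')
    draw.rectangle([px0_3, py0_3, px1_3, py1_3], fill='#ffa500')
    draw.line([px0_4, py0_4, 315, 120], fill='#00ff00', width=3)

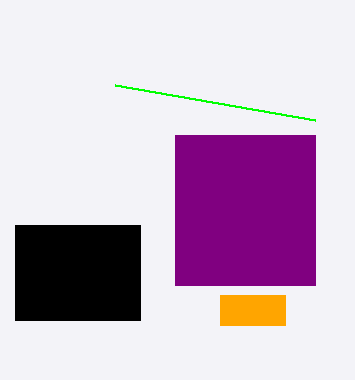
px0_1 = 15
py0_1 = 225
px1_1 = 140
py1_1 = 320
px0_2 = 175
py0_2 = 135
px1_2 = 315
py1_2 = 285
px0_3 = 220
py0_3 = 295
px1_3 = 285
py1_3 = 325
px0_4 = 115
py0_4 = 85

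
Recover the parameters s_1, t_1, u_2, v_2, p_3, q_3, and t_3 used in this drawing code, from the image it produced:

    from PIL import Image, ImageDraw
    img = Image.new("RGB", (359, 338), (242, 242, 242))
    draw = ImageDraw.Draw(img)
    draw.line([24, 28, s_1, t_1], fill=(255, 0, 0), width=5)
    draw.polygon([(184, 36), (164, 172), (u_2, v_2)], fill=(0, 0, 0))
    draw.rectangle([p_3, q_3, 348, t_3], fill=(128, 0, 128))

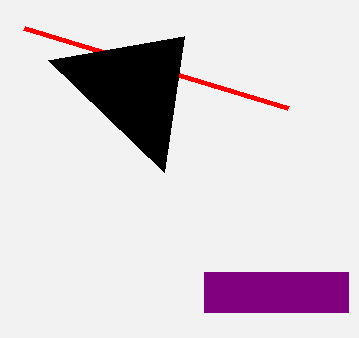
s_1 = 288; t_1 = 108; u_2 = 48; v_2 = 60; p_3 = 204; q_3 = 272; t_3 = 312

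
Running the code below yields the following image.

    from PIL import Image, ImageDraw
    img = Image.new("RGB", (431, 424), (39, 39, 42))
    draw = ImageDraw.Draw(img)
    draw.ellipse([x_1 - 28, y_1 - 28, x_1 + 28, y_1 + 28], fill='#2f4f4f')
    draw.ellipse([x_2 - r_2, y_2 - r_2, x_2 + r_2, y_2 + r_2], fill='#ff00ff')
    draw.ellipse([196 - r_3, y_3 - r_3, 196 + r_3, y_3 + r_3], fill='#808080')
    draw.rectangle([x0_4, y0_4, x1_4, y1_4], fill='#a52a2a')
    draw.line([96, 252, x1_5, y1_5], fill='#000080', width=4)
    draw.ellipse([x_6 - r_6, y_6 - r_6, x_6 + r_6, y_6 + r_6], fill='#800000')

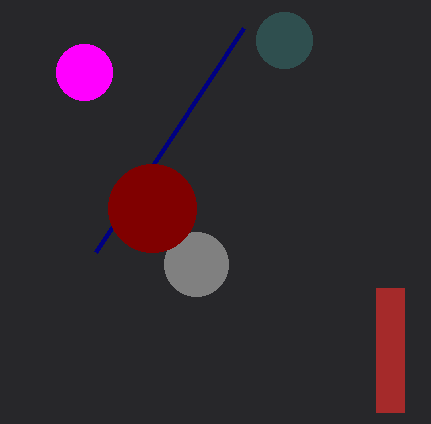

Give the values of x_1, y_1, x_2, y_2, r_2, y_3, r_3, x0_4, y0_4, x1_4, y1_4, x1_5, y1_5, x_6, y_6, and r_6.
x_1 = 284
y_1 = 40
x_2 = 84
y_2 = 72
r_2 = 28
y_3 = 264
r_3 = 32
x0_4 = 376
y0_4 = 288
x1_4 = 404
y1_4 = 412
x1_5 = 244
y1_5 = 28
x_6 = 152
y_6 = 208
r_6 = 44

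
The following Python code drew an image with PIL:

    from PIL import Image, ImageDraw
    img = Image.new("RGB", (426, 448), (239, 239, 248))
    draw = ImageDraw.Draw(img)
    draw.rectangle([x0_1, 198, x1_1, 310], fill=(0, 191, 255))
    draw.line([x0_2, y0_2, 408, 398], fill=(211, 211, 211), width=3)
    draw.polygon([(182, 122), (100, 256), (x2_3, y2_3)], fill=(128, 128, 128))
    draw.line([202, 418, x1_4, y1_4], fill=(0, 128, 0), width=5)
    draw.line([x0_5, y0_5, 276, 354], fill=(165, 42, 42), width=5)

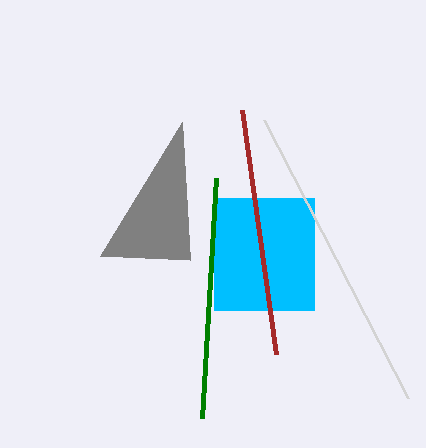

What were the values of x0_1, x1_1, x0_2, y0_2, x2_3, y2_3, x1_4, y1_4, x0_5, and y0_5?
x0_1 = 214; x1_1 = 314; x0_2 = 264; y0_2 = 120; x2_3 = 190; y2_3 = 260; x1_4 = 216; y1_4 = 178; x0_5 = 242; y0_5 = 110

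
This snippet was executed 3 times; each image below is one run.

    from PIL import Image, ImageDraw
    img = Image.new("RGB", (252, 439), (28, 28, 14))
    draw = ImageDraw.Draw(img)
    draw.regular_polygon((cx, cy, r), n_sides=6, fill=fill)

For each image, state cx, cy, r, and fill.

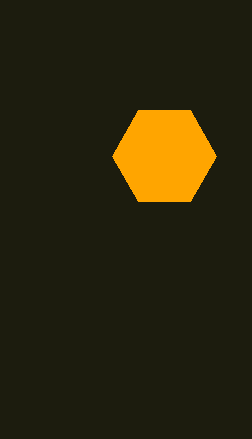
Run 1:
cx = 164, cy = 156, r = 52, fill = 'orange'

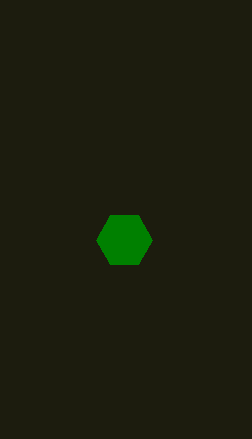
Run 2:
cx = 124, cy = 240, r = 28, fill = 'green'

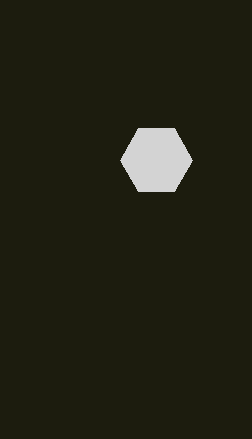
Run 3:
cx = 156, cy = 160, r = 36, fill = 'lightgray'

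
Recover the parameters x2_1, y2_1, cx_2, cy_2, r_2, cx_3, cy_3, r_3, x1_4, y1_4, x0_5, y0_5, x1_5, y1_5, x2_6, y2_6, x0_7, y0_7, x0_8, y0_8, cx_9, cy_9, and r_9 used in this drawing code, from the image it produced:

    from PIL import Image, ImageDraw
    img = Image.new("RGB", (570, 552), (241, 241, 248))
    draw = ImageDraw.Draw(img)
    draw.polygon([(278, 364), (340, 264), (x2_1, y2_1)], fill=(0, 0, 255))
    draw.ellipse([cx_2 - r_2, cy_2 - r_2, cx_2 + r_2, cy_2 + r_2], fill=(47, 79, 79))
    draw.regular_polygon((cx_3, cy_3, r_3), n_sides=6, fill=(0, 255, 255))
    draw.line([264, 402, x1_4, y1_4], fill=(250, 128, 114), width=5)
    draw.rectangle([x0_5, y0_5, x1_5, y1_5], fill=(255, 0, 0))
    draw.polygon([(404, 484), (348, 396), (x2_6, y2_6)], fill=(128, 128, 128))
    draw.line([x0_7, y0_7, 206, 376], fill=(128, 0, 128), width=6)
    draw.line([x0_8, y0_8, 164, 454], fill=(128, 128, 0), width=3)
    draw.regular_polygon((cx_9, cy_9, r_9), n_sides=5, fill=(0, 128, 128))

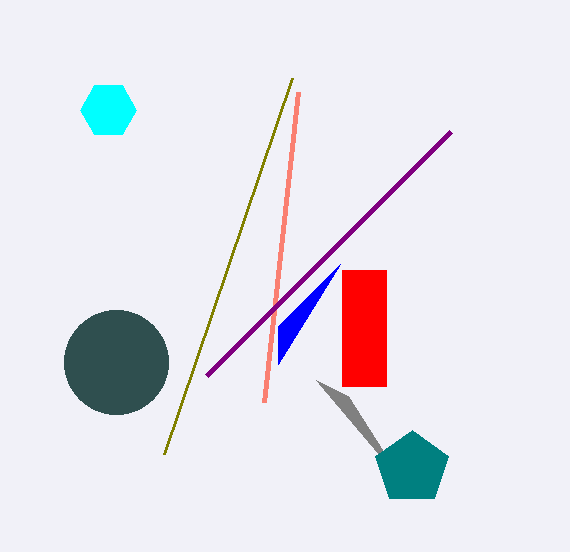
x2_1 = 278, y2_1 = 326, cx_2 = 116, cy_2 = 362, r_2 = 52, cx_3 = 108, cy_3 = 110, r_3 = 28, x1_4 = 298, y1_4 = 92, x0_5 = 342, y0_5 = 270, x1_5 = 386, y1_5 = 386, x2_6 = 316, y2_6 = 380, x0_7 = 450, y0_7 = 132, x0_8 = 292, y0_8 = 78, cx_9 = 412, cy_9 = 468, r_9 = 38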